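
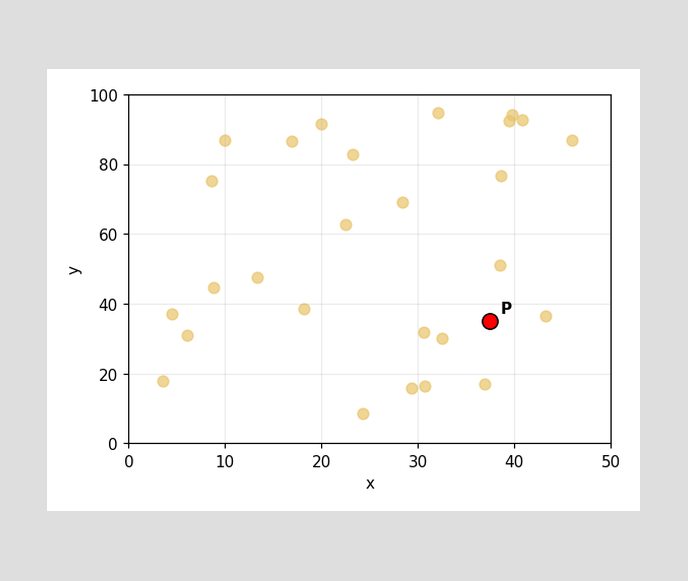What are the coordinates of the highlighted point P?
Following the gridlines from P to each axis, P sits at (37.5, 35).

(37.5, 35)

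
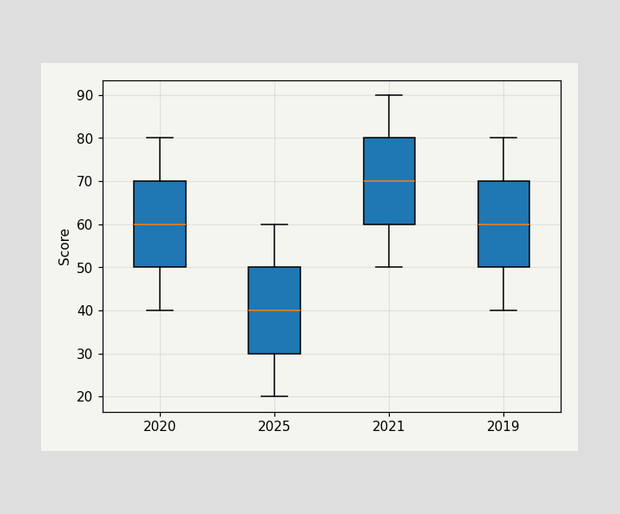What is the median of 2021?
70

The median line in the 2021 box sits at 70.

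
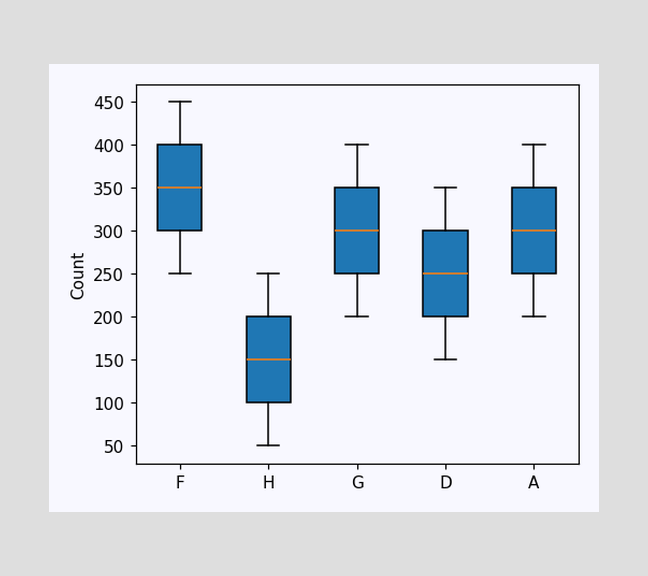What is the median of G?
300

The median line in the G box sits at 300.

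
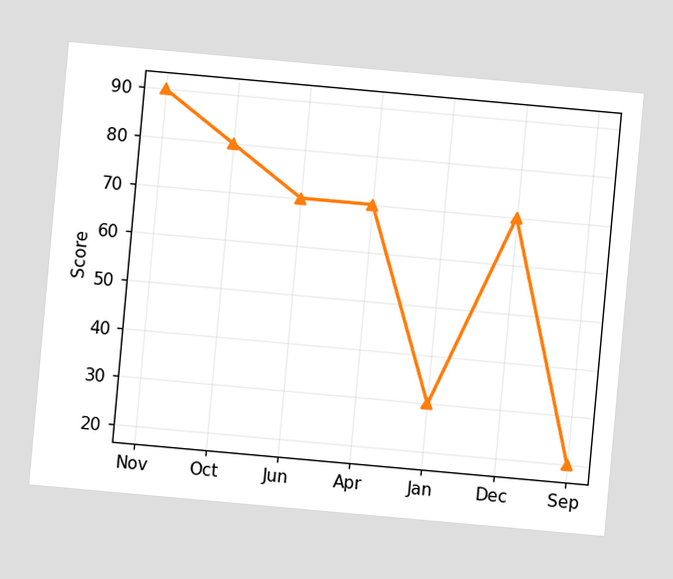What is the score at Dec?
The chart is tilted about 5° clockwise. At Dec, the line is at 70.

70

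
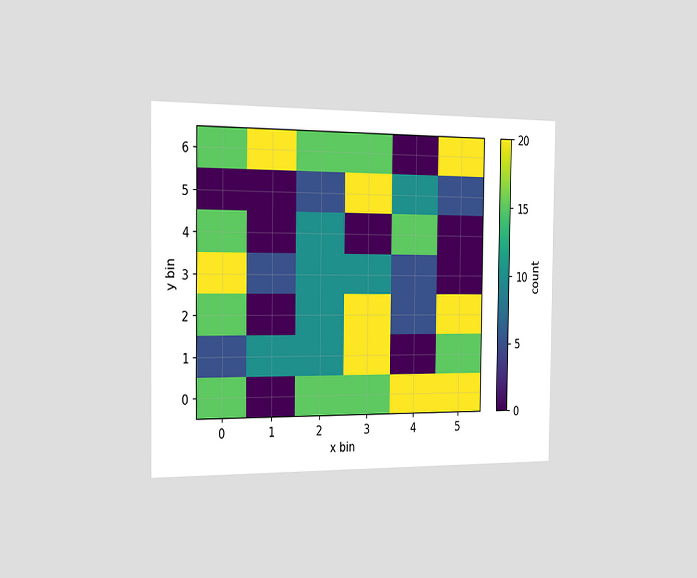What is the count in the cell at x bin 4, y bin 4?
15

The chart is viewed slightly from the left. Matching the cell (4, 4) against the colorbar gives 15.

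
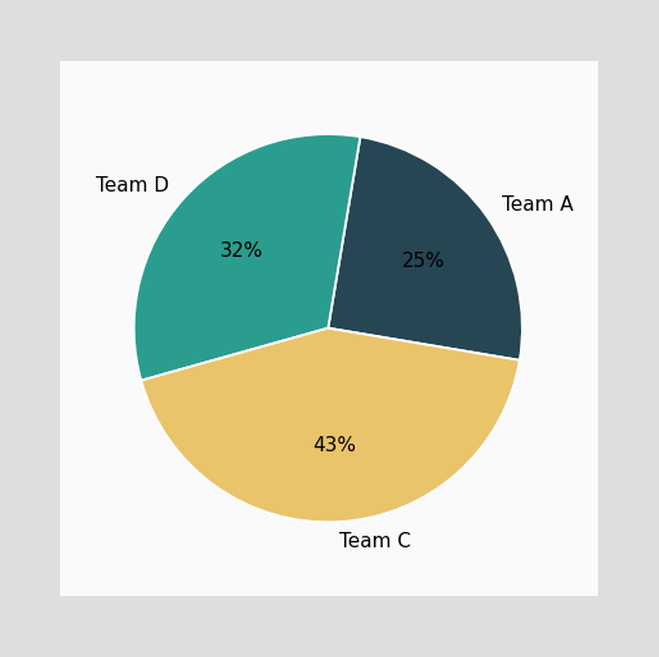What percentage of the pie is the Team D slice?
The Team D slice takes up 32% of the pie.

32%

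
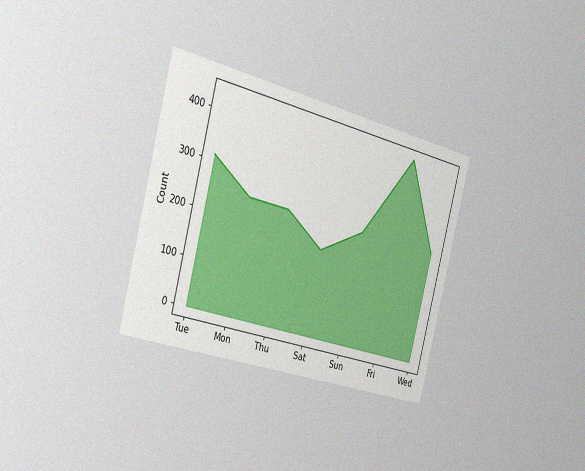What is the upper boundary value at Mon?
The chart is tilted about 15° clockwise and viewed slightly from the left, with some photo noise. At Mon the upper boundary is at 248.

248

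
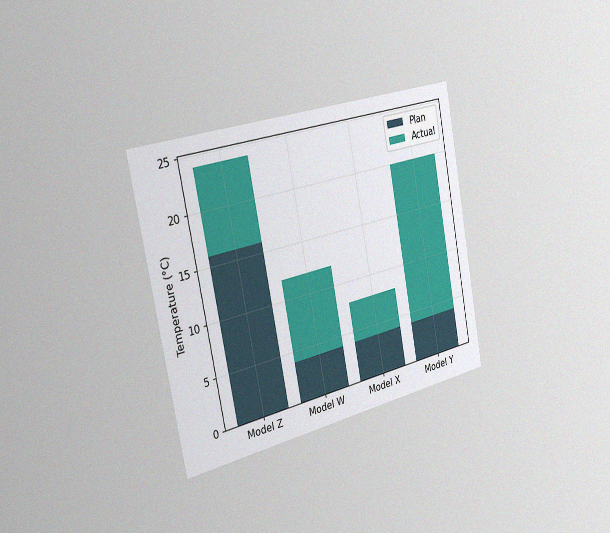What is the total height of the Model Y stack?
20°C

The chart is tilted about 11° counter-clockwise and viewed slightly from the left, with some photo noise. The Model Y stack's top reaches 20°C on the y-axis.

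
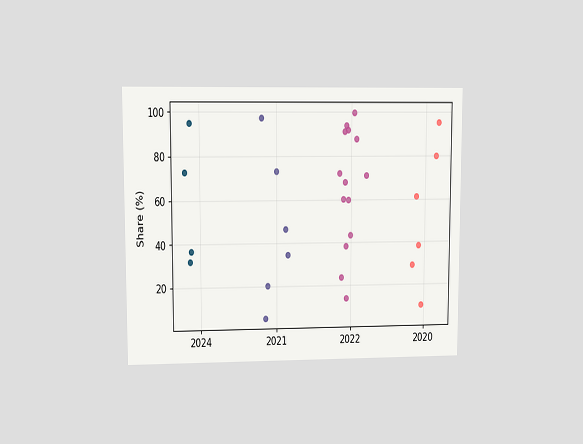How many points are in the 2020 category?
6

The chart is viewed at a slight angle. Counting the markers in the 2020 column gives 6.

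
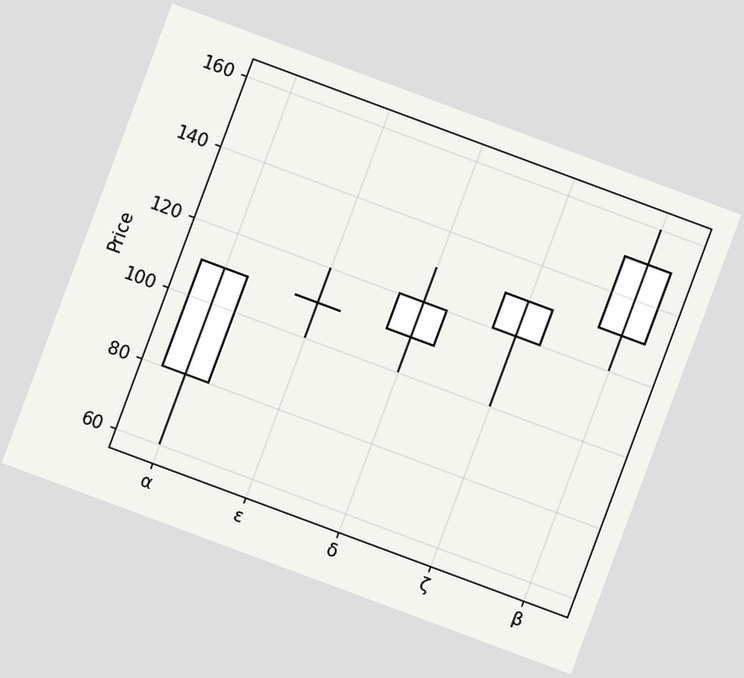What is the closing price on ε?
110

The chart is tilted about 20° clockwise. The ε candle closes at 110.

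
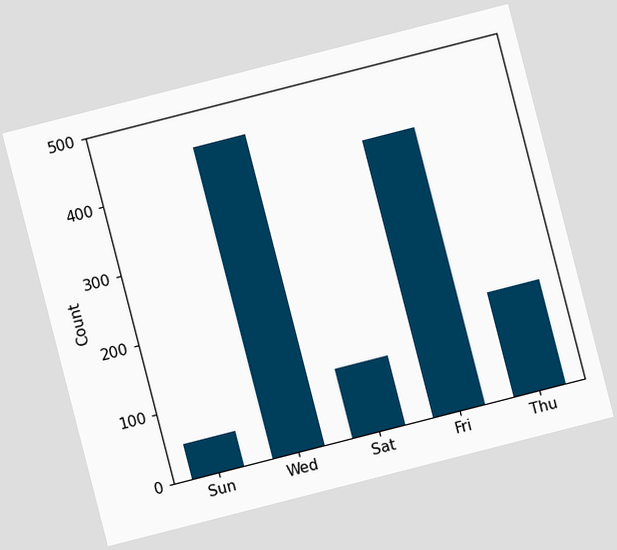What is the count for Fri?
400

The chart is tilted about 14° counter-clockwise. Reading along the chart's y-axis, the Fri bar reaches 400.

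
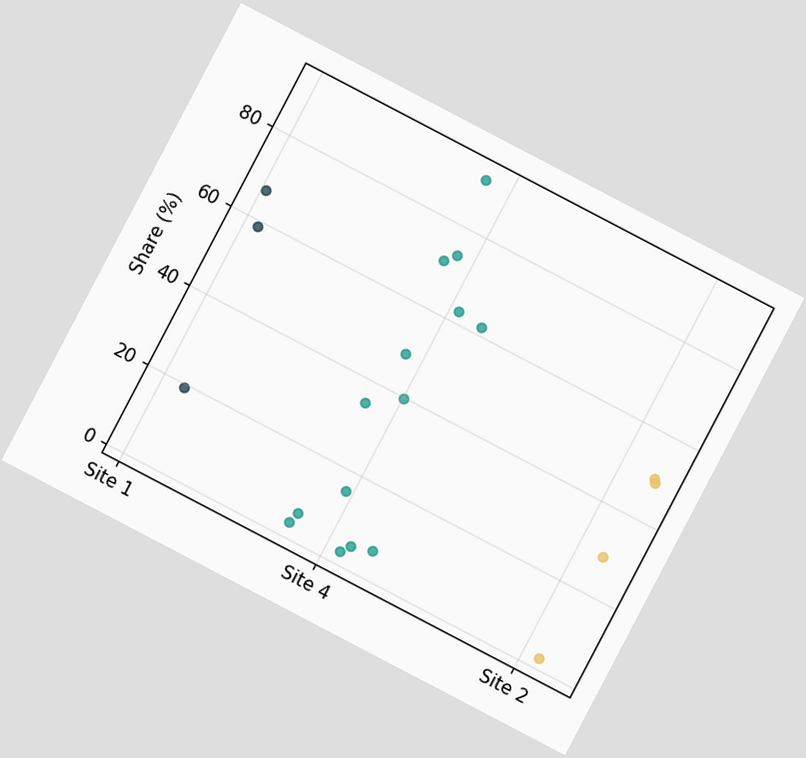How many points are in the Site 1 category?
The chart is tilted about 28° clockwise. Counting the markers in the Site 1 column gives 3.

3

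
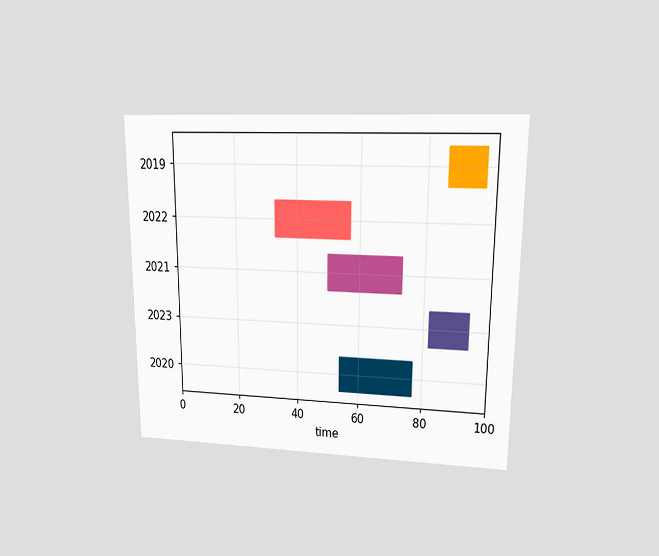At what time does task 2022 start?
33

The chart is viewed at a slight angle. The 2022 bar begins at t=33.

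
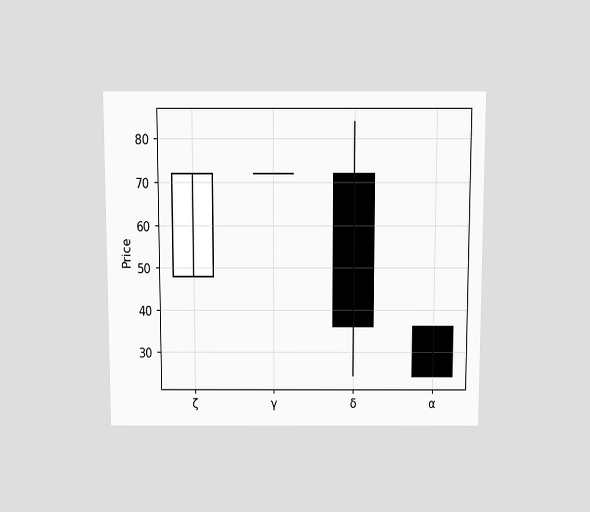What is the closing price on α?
24

The chart is viewed slightly from above. The α candle closes at 24.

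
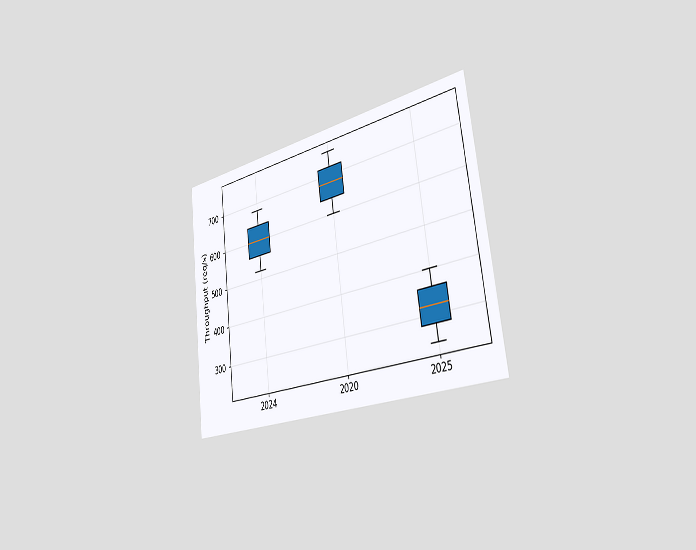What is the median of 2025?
320req/s

The chart is tilted about 7° counter-clockwise and viewed slightly from the right. The median line in the 2025 box sits at 320req/s.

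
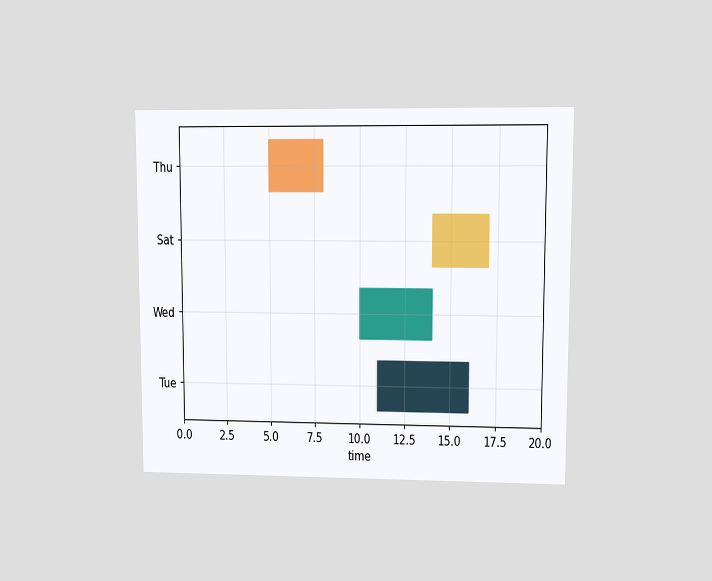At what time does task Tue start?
11

The chart is viewed at a slight angle. The Tue bar begins at t=11.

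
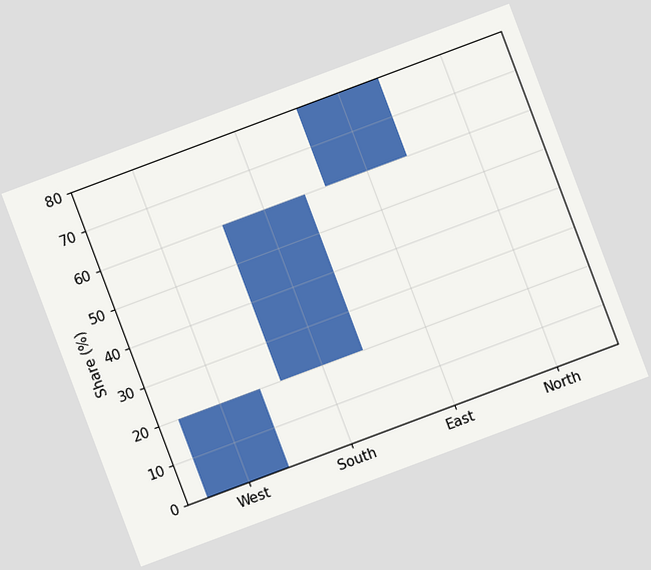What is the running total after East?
The chart is tilted about 21° counter-clockwise. After East the running total reaches 80%.

80%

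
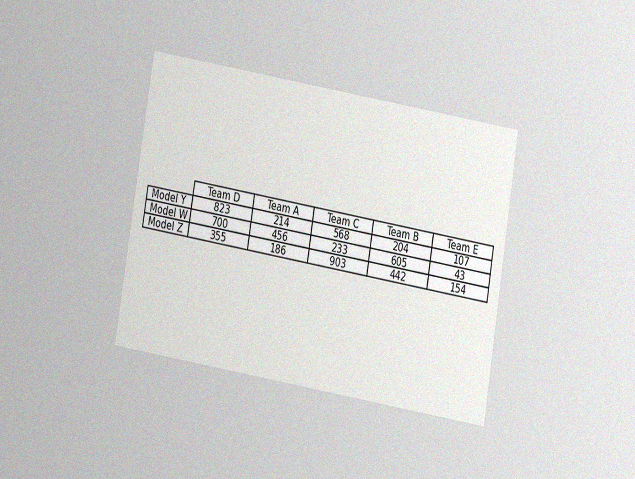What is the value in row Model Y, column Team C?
The chart is tilted about 9° clockwise and viewed at a slight angle, with some photo noise. The (Model Y, Team C) cell reads 568.

568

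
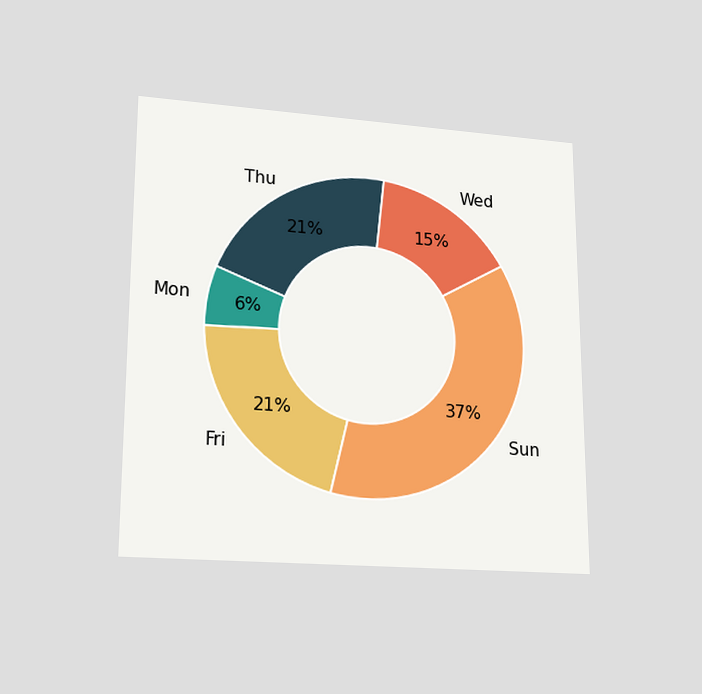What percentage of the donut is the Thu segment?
21%

The chart is viewed at a slight angle. The Thu segment takes up 21% of the ring.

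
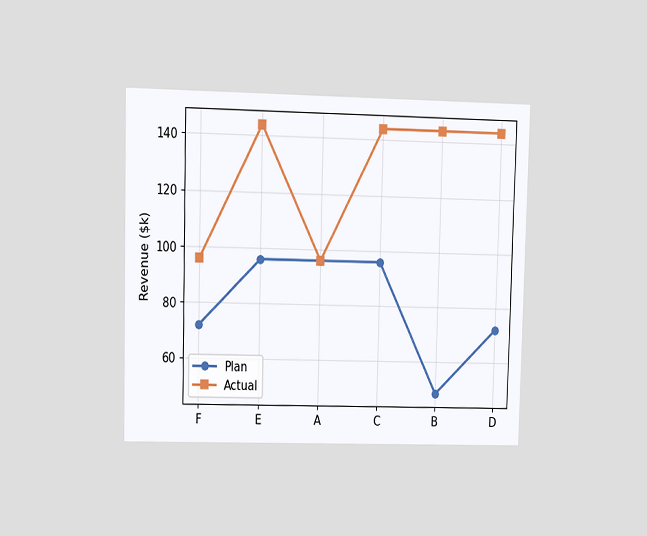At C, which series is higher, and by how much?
The chart is viewed at a slight angle. At C, Actual sits above the other line by $48k.

Actual, by $48k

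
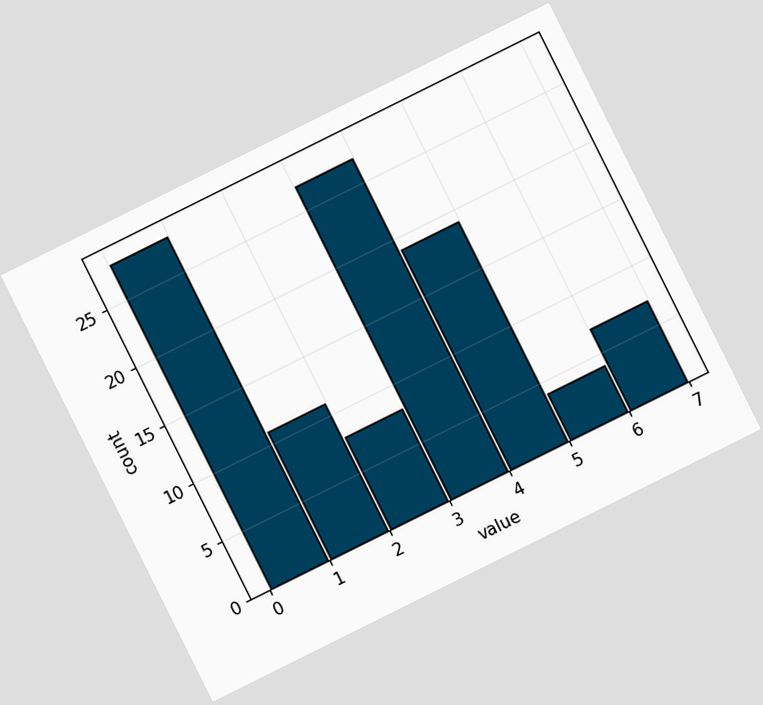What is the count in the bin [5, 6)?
4

The chart is tilted about 26° counter-clockwise. The [5, 6) bin has height 4.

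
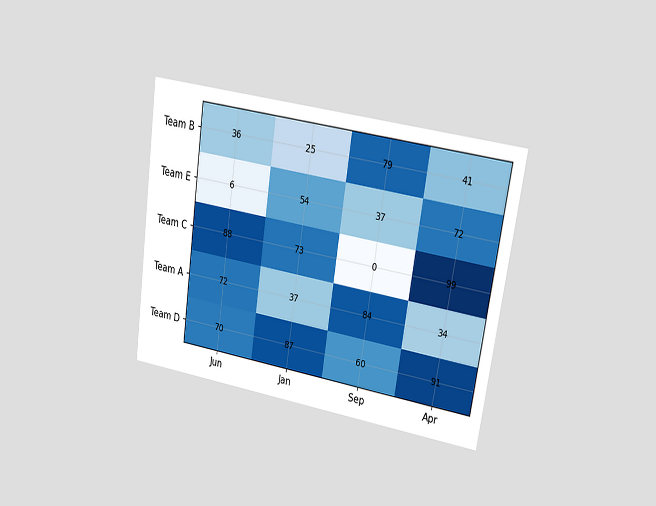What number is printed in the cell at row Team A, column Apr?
The chart is tilted about 9° clockwise and viewed at a slight angle. The (Team A, Apr) cell reads 34.

34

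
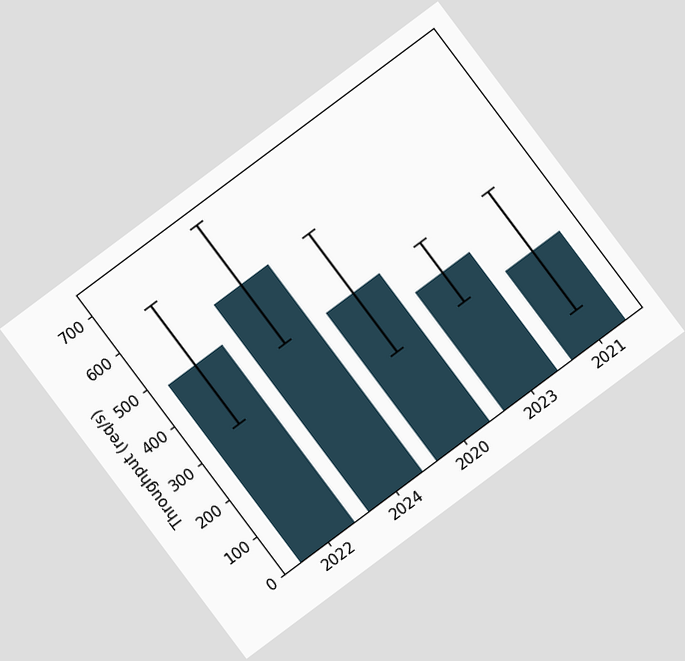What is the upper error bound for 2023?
400req/s

The chart is tilted about 37° counter-clockwise. The 2023 bar's upper whisker reaches 400req/s.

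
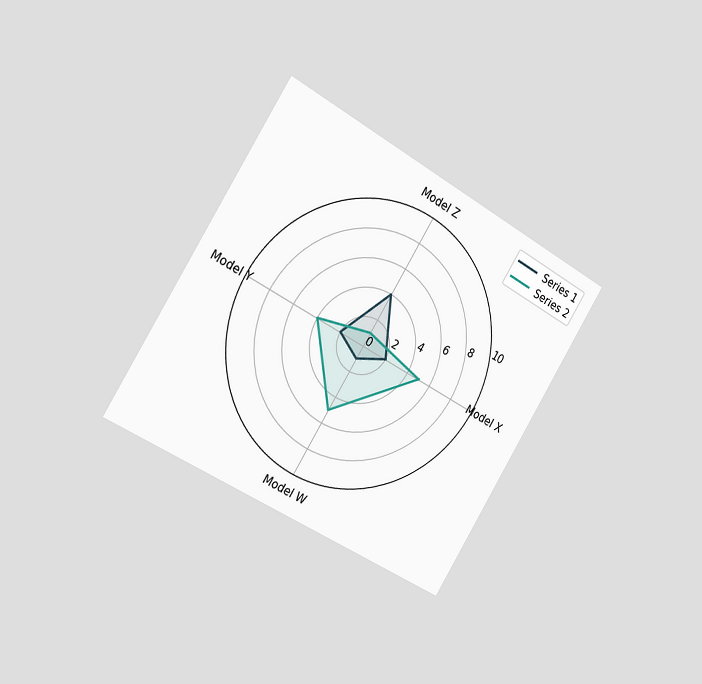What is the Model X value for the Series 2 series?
The chart is tilted about 32° clockwise and viewed slightly from the left. On the Model X axis, Series 2 reaches 5.

5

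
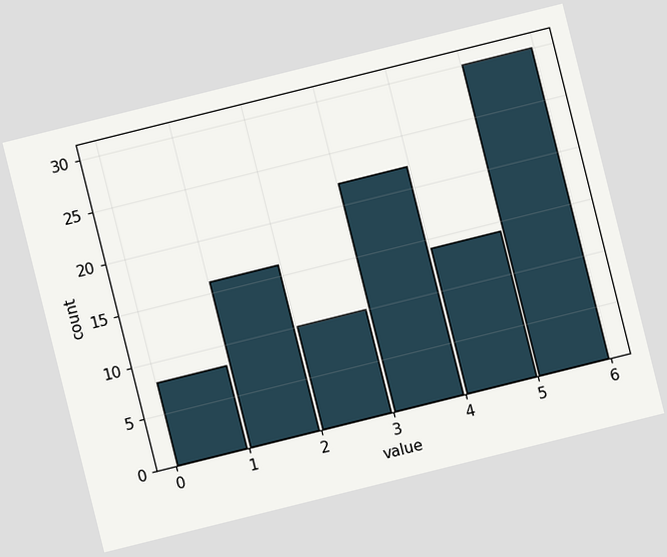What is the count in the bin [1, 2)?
16

The chart is tilted about 14° counter-clockwise. The [1, 2) bin has height 16.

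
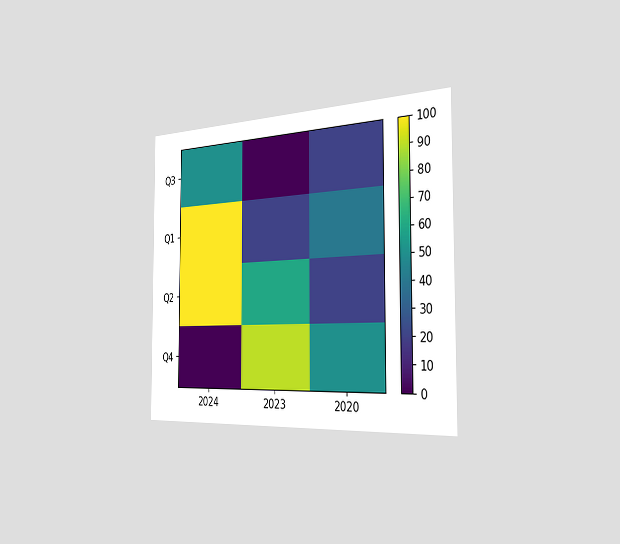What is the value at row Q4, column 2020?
The chart is viewed slightly from the right. Matching cell (Q4, 2020) against the colorbar gives 50.

50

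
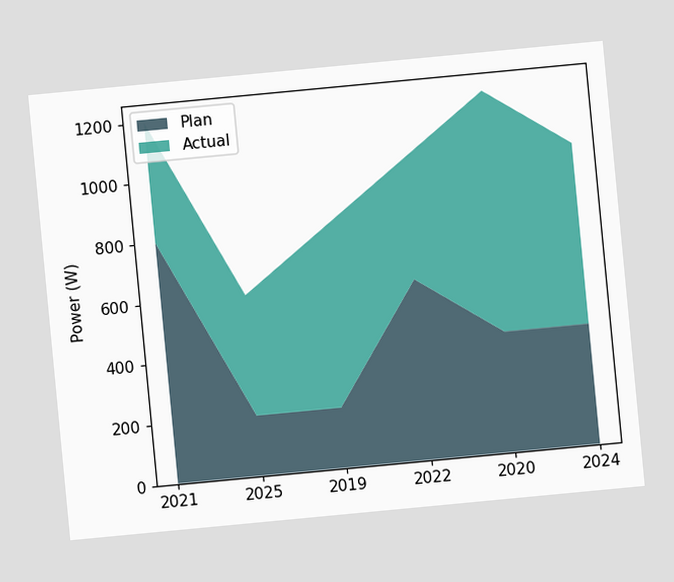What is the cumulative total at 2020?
The chart is tilted about 5° counter-clockwise. The stacked total at 2020 reaches 1200W.

1200W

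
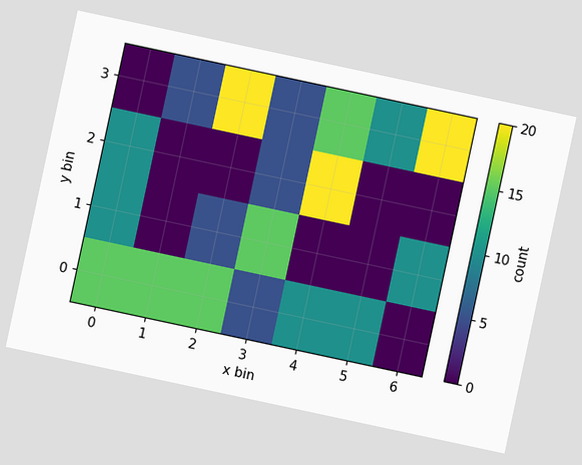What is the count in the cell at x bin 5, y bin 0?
10

The chart is tilted about 12° clockwise. Matching the cell (5, 0) against the colorbar gives 10.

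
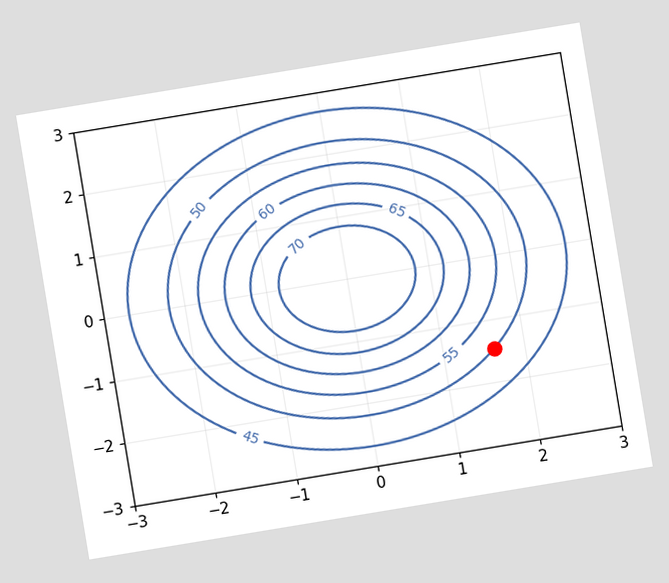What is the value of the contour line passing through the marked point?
The chart is tilted about 9° counter-clockwise. The marked point sits on the contour labelled 50.

50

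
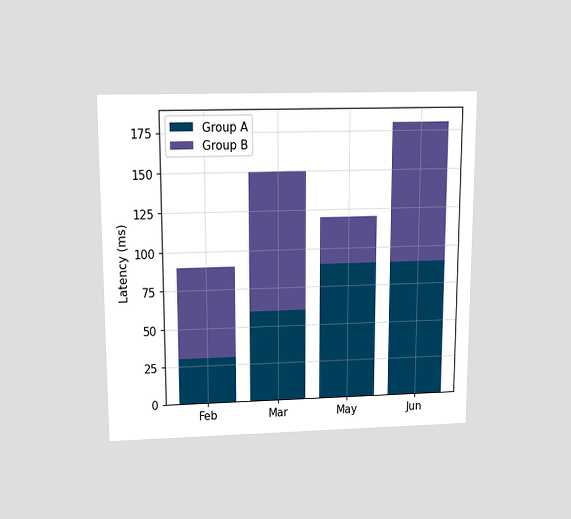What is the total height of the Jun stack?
The chart is viewed slightly from above. The Jun stack's top reaches 180ms on the y-axis.

180ms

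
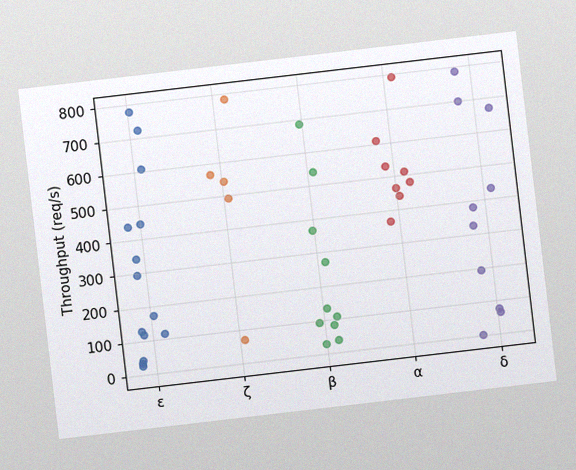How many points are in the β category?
The chart is tilted about 7° counter-clockwise, with some photo noise. Counting the markers in the β column gives 10.

10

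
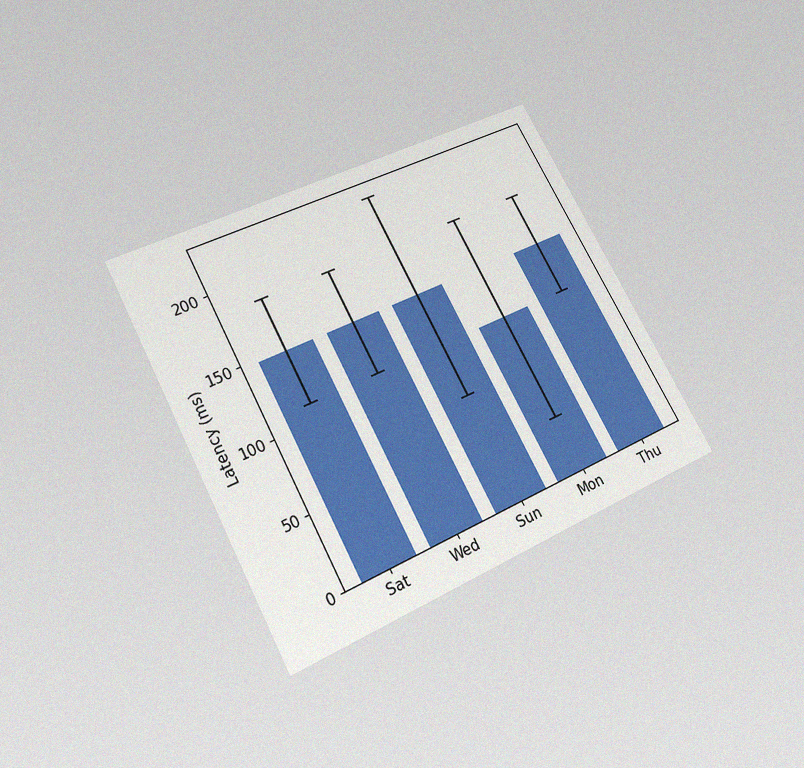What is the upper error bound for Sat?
The chart is tilted about 28° counter-clockwise and viewed slightly from below, with some photo noise. The Sat bar's upper whisker reaches 185ms.

185ms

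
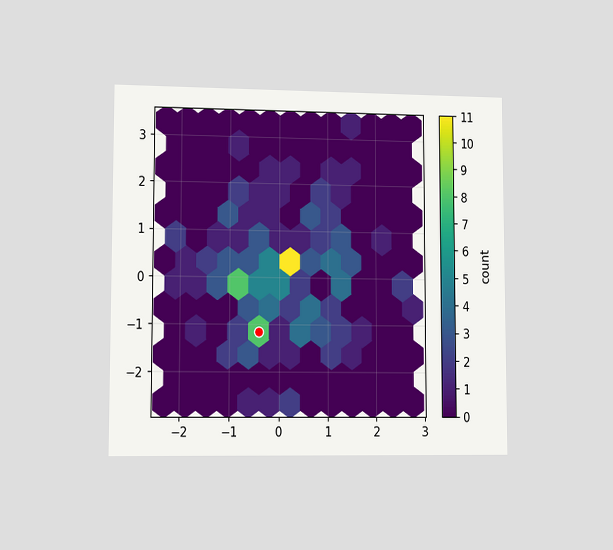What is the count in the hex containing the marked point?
8

The chart is viewed at a slight angle. The marked hex reads 8 on the colorbar.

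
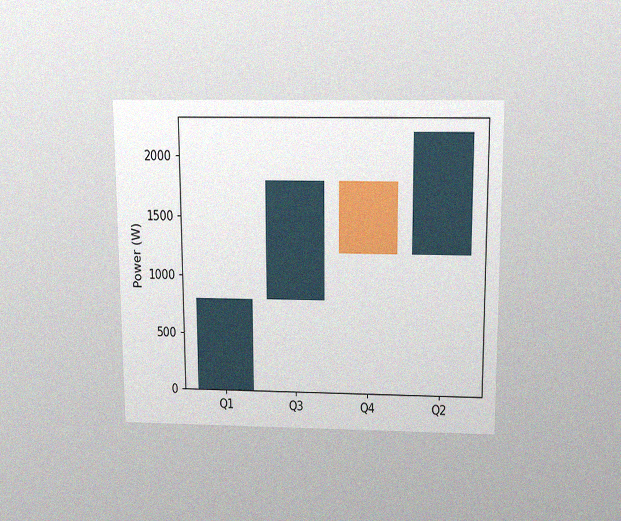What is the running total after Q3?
1800W

The chart is viewed slightly from above, with some photo noise. After Q3 the running total reaches 1800W.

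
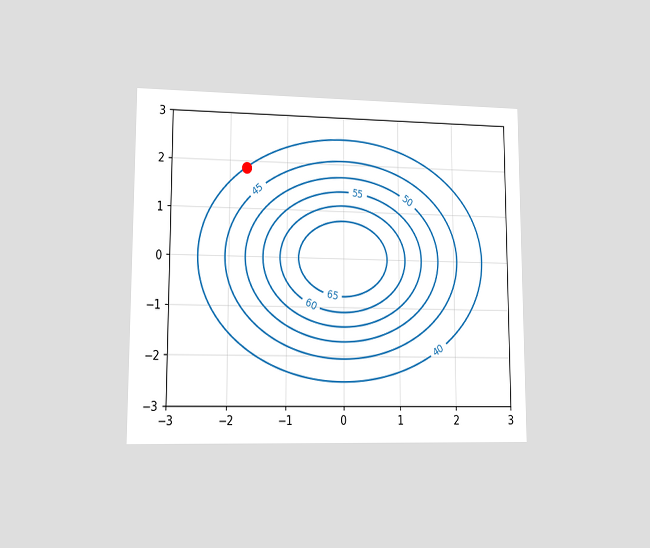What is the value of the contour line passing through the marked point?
The chart is viewed at a slight angle. The marked point sits on the contour labelled 40.

40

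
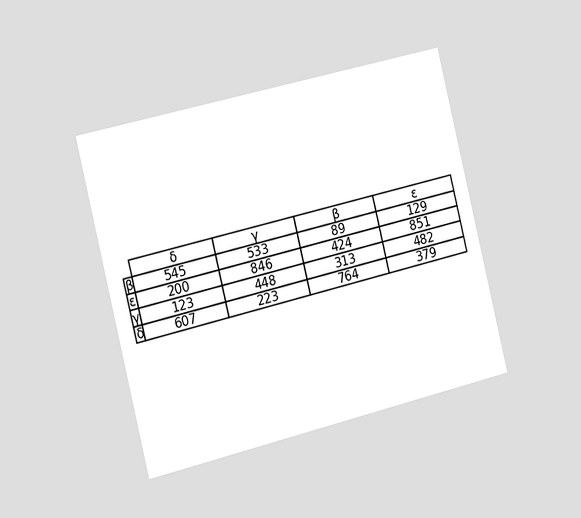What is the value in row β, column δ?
The chart is tilted about 14° counter-clockwise and viewed slightly from the left. The (β, δ) cell reads 545.

545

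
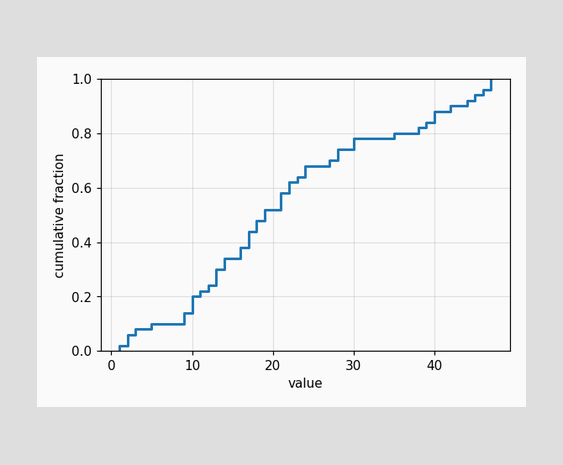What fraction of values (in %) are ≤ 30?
At x=30 the ECDF step is at 78%.

78%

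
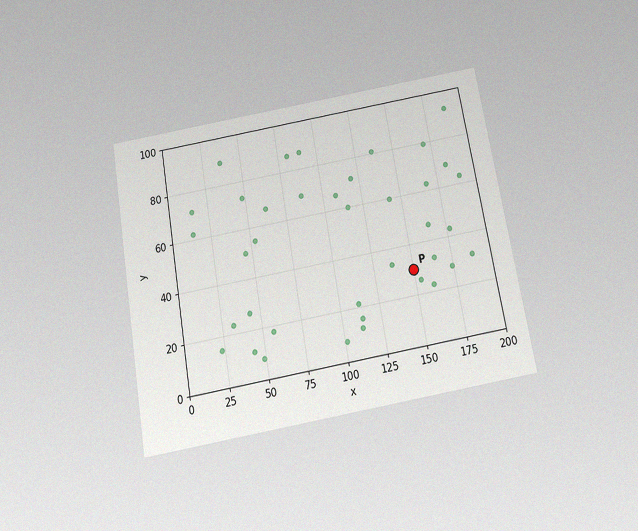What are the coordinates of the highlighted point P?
The chart is tilted about 10° counter-clockwise and viewed slightly from below, with some photo noise. Following the gridlines from P to each axis, P sits at (150, 30).

(150, 30)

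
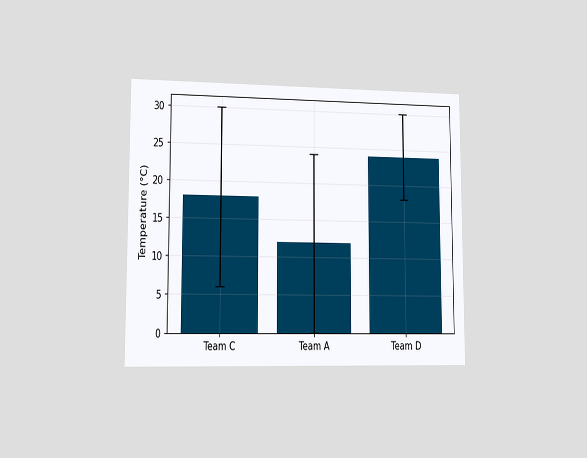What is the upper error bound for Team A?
24°C

The chart is viewed slightly from the left. The Team A bar's upper whisker reaches 24°C.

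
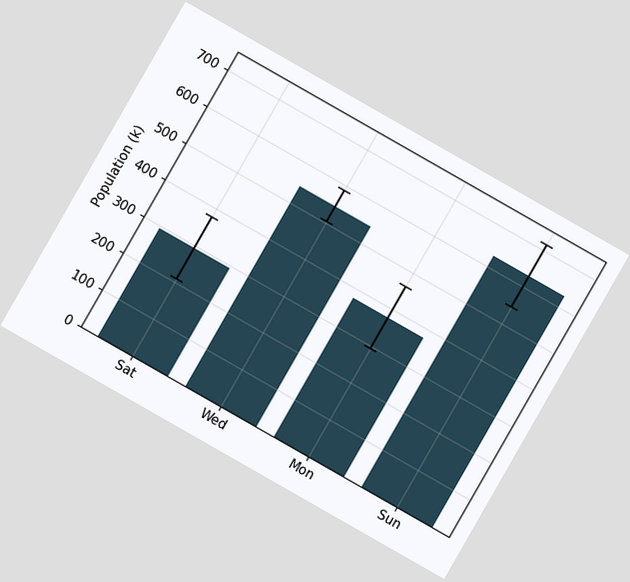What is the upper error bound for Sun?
714k

The chart is tilted about 30° clockwise. The Sun bar's upper whisker reaches 714k.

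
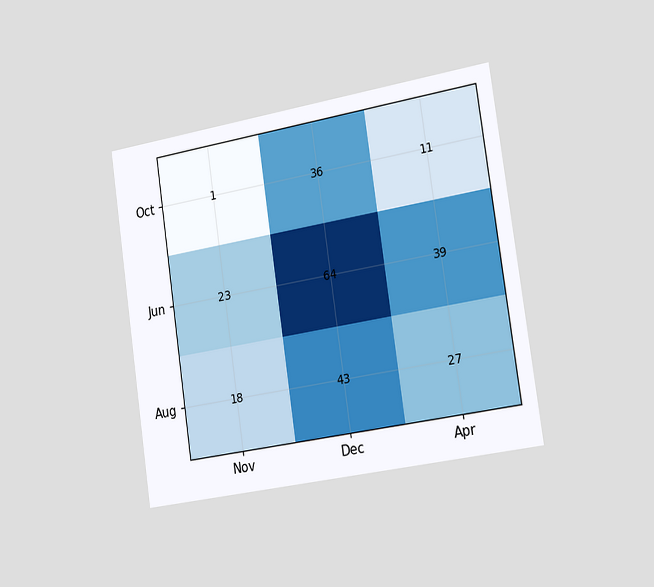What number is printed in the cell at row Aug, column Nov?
18

The chart is tilted about 8° counter-clockwise and viewed slightly from the right. The (Aug, Nov) cell reads 18.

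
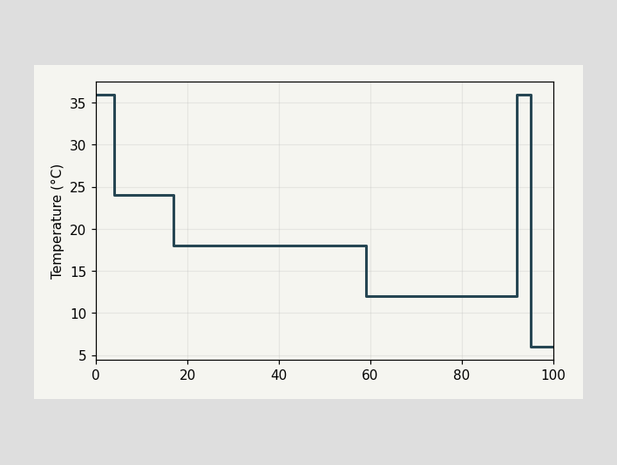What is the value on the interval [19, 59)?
18°C

On [19, 59) the step sits at 18°C.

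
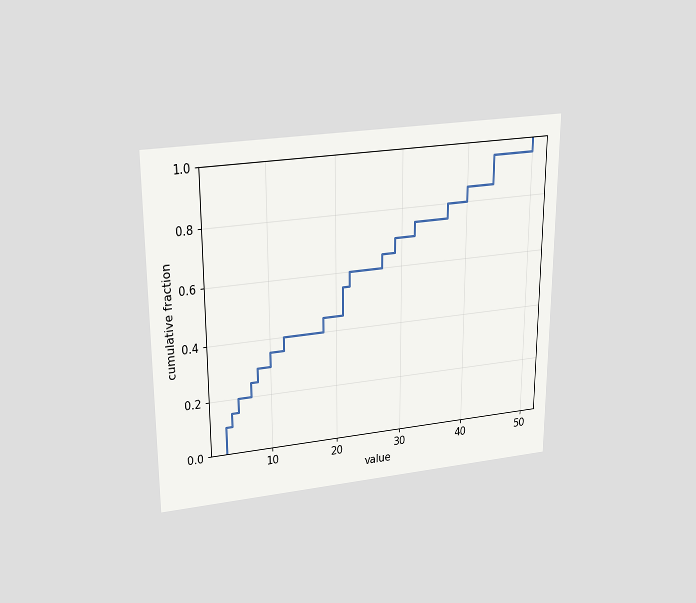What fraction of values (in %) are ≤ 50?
The chart is viewed slightly from above. At x=50 the ECDF step is at 100%.

100%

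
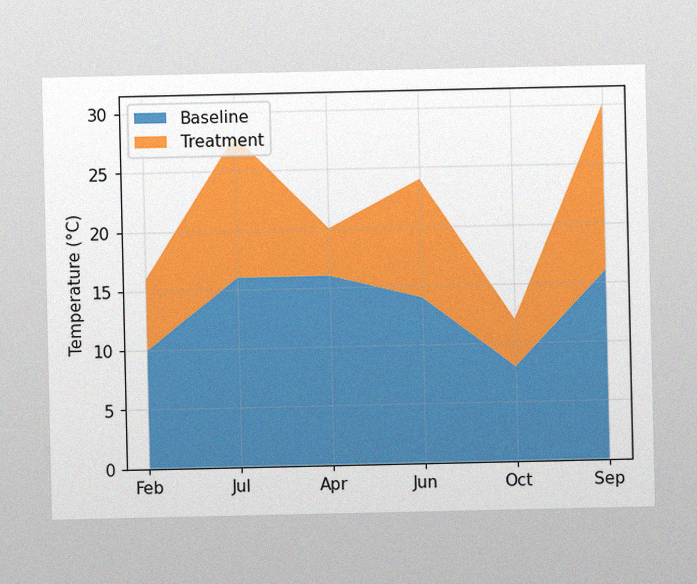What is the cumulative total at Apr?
The image has some photo noise and uneven lighting. The stacked total at Apr reaches 20°C.

20°C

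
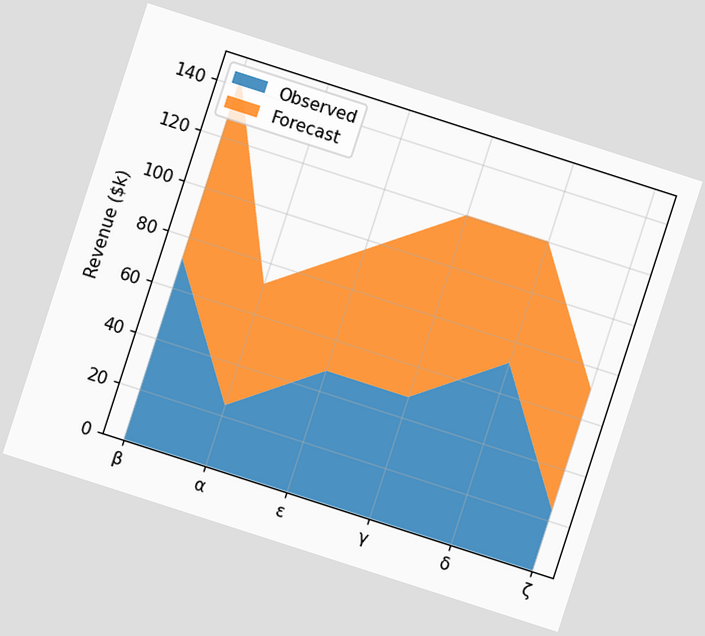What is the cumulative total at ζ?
$72k

The chart is tilted about 18° clockwise. The stacked total at ζ reaches $72k.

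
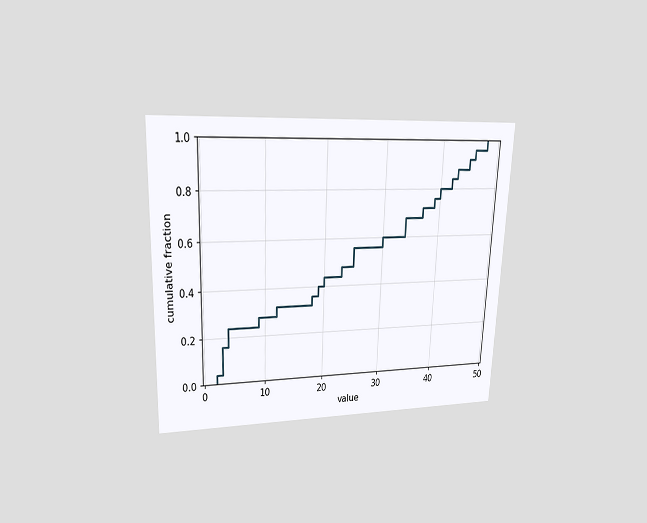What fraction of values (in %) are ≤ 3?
16%

The chart is tilted about 2° clockwise and viewed at a slight angle. At x=3 the ECDF step is at 16%.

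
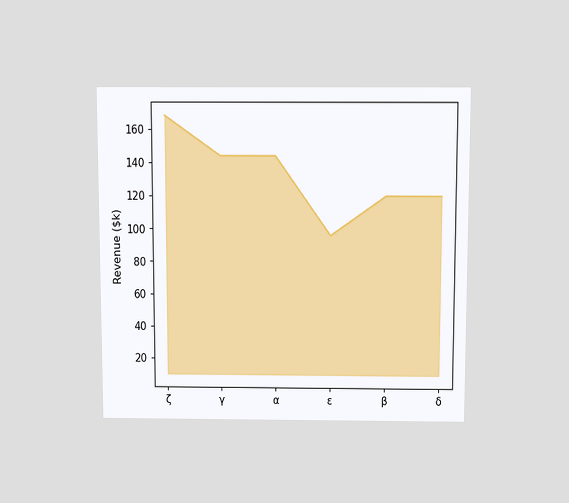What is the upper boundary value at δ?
$120k

The chart is viewed slightly from above. At δ the upper boundary is at $120k.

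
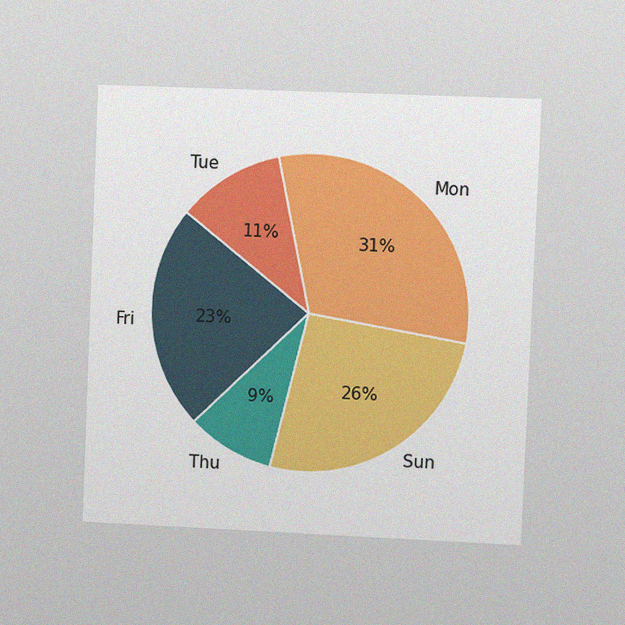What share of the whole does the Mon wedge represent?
31%

The chart is tilted about 2° clockwise and viewed at a slight angle, with some photo noise. The Mon slice takes up 31% of the pie.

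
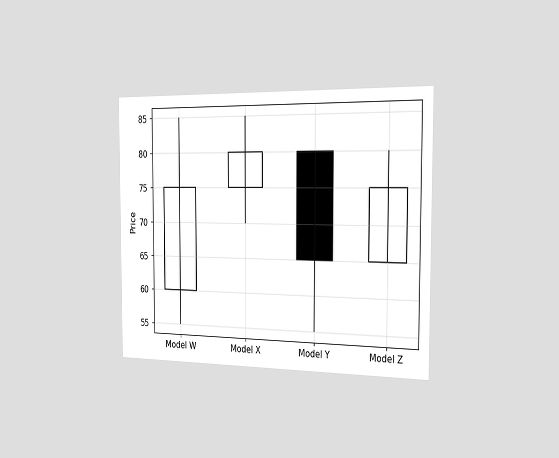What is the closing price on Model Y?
The chart is viewed slightly from the right. The Model Y candle closes at 65.

65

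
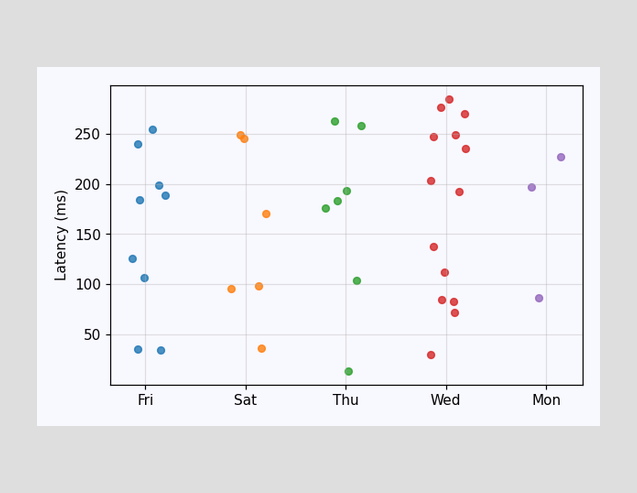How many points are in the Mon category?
Counting the markers in the Mon column gives 3.

3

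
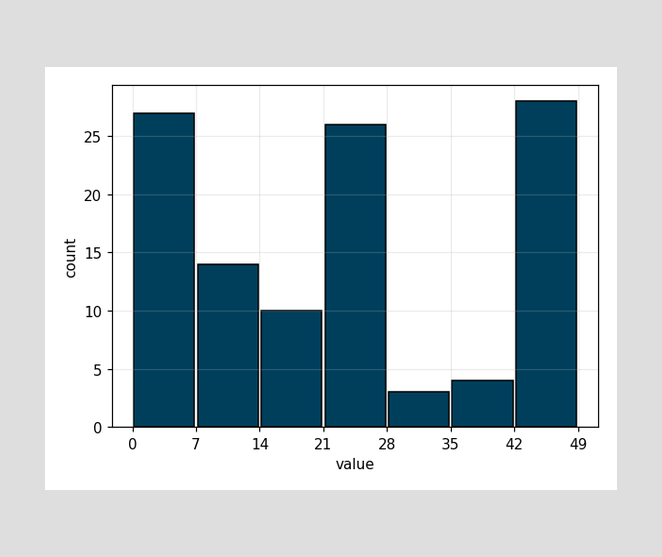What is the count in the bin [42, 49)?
28

The [42, 49) bin has height 28.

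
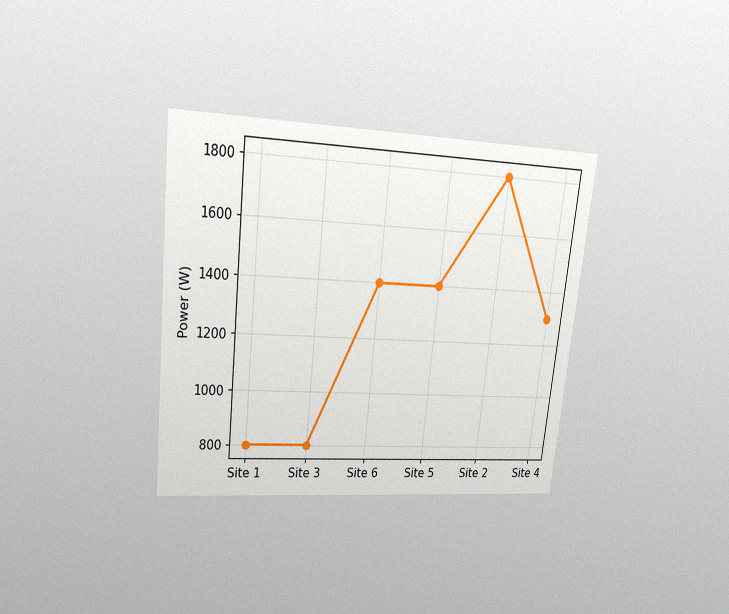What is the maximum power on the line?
1800W

The chart is tilted about 6° clockwise and viewed at a slight angle, with some photo noise. The highest point is at Site 2, and reading across to the y-axis gives 1800W.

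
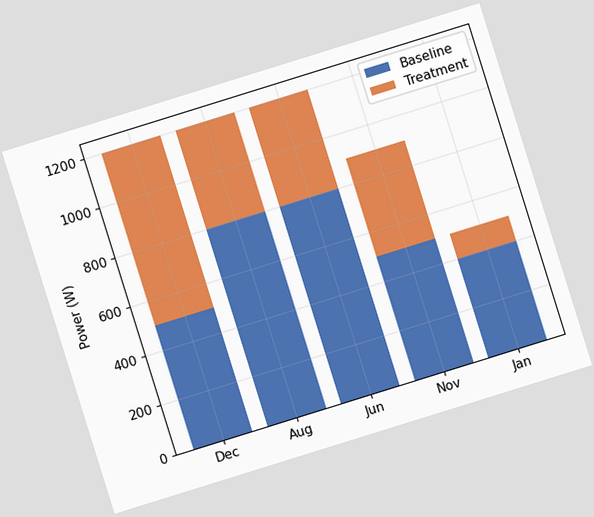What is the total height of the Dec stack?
The chart is tilted about 17° counter-clockwise. The Dec stack's top reaches 1200W on the y-axis.

1200W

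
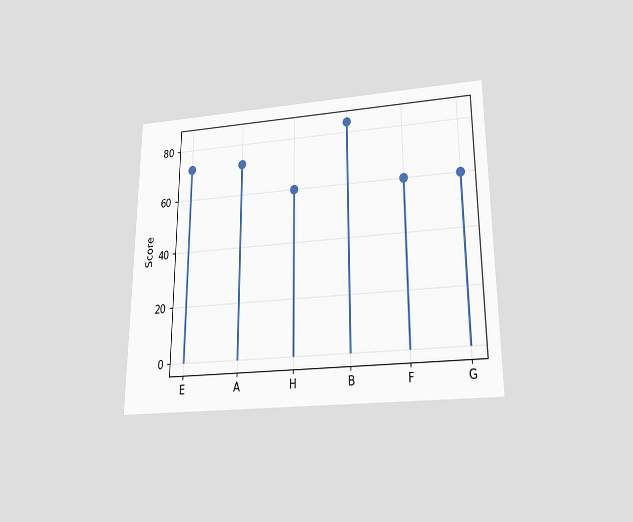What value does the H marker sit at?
The chart is viewed slightly from below. The H marker sits at 60.

60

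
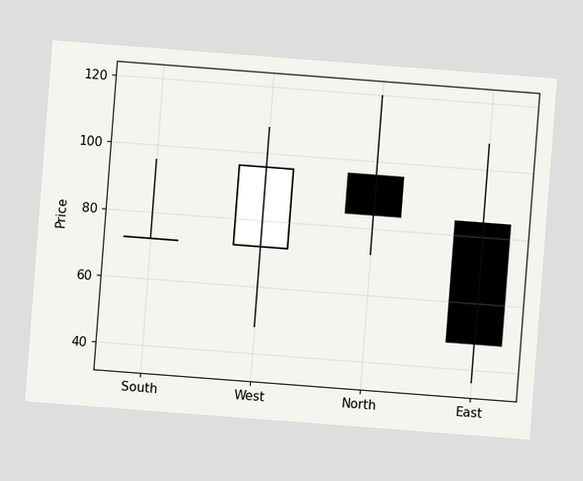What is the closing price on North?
84

The chart is tilted about 4° clockwise. The North candle closes at 84.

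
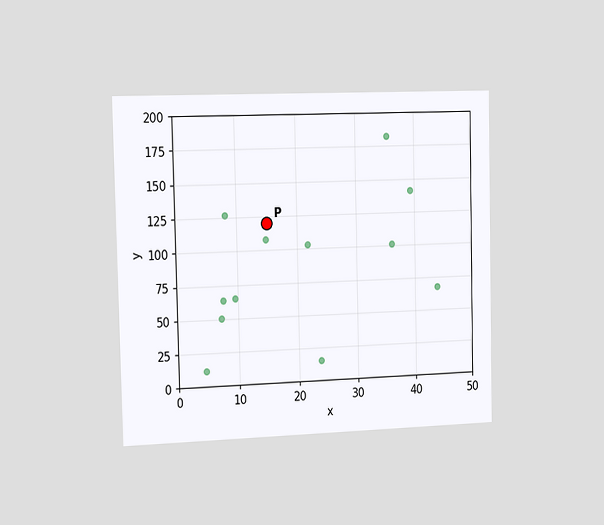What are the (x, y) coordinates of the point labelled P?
(15, 120)

The chart is viewed slightly from the left. Following the gridlines from P to each axis, P sits at (15, 120).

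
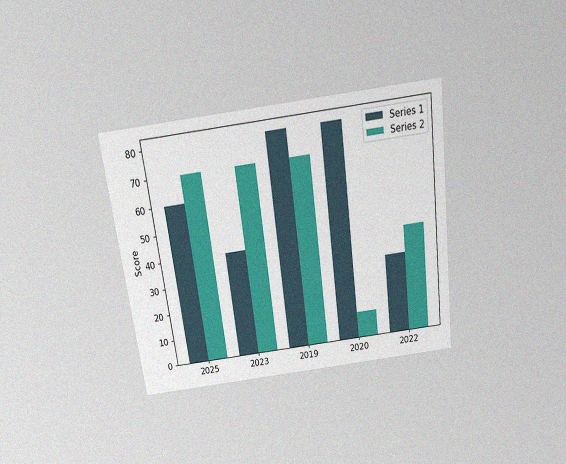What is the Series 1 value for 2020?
80

The chart is tilted about 7° counter-clockwise and viewed slightly from above, with some photo noise. The Series 1 bar at 2020 reaches 80 on the y-axis.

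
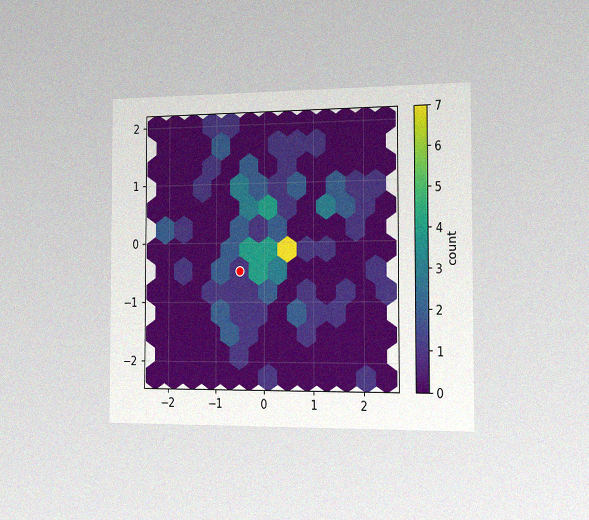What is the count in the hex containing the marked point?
1

The chart is viewed slightly from the right, with some photo noise. The marked hex reads 1 on the colorbar.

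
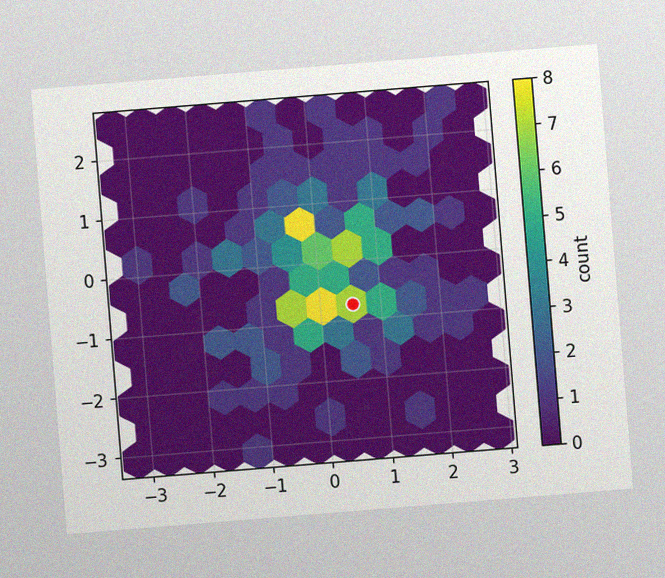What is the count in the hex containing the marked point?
The chart is tilted about 5° counter-clockwise, with some photo noise. The marked hex reads 7 on the colorbar.

7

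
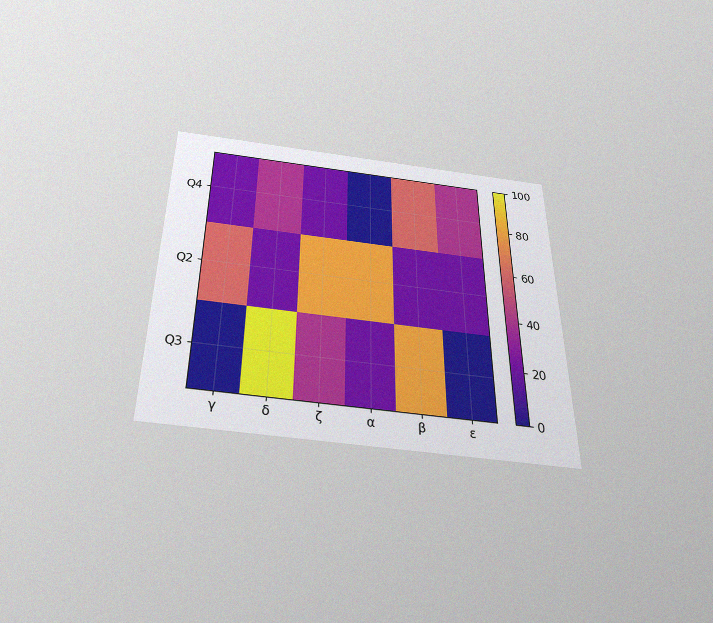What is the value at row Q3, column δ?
100

The chart is viewed slightly from below, with some photo noise. Matching cell (Q3, δ) against the colorbar gives 100.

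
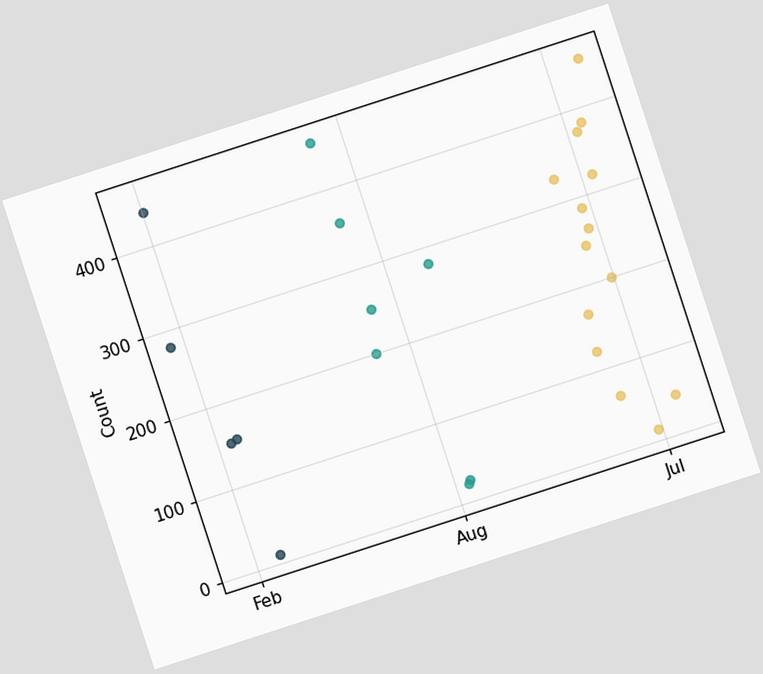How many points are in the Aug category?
The chart is tilted about 18° counter-clockwise. Counting the markers in the Aug column gives 7.

7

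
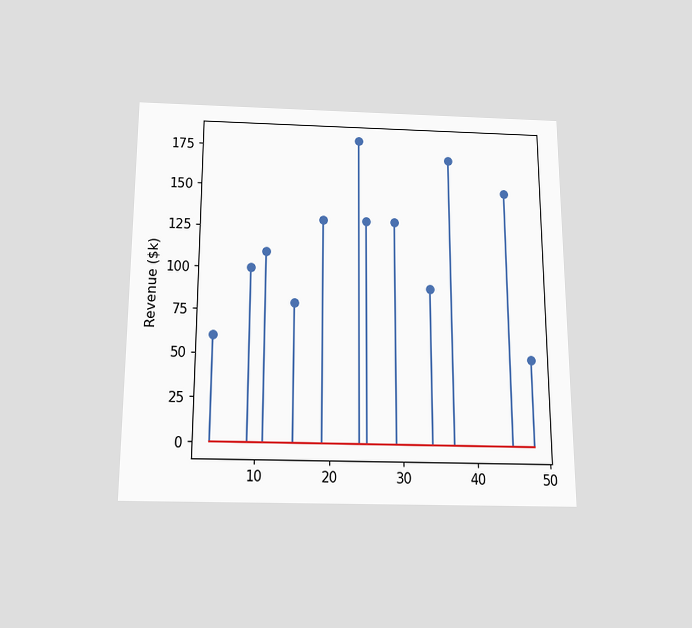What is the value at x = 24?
$180k

The chart is viewed slightly from below. The stem at x=24 reaches $180k.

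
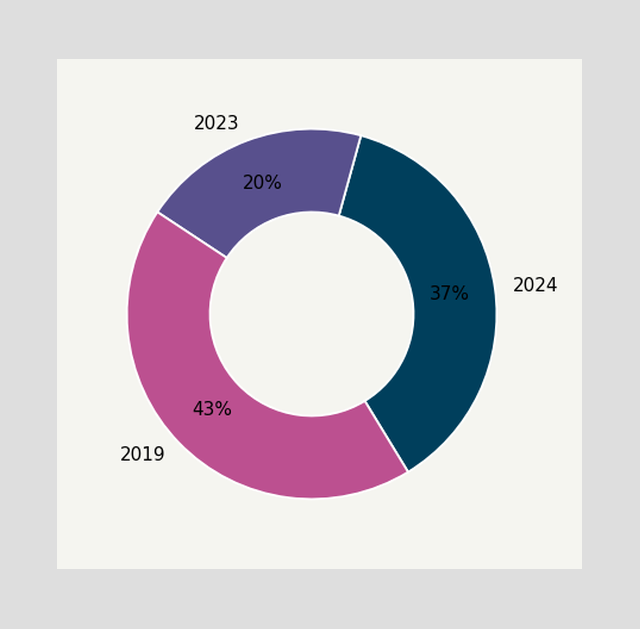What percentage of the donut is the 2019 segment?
The 2019 segment takes up 43% of the ring.

43%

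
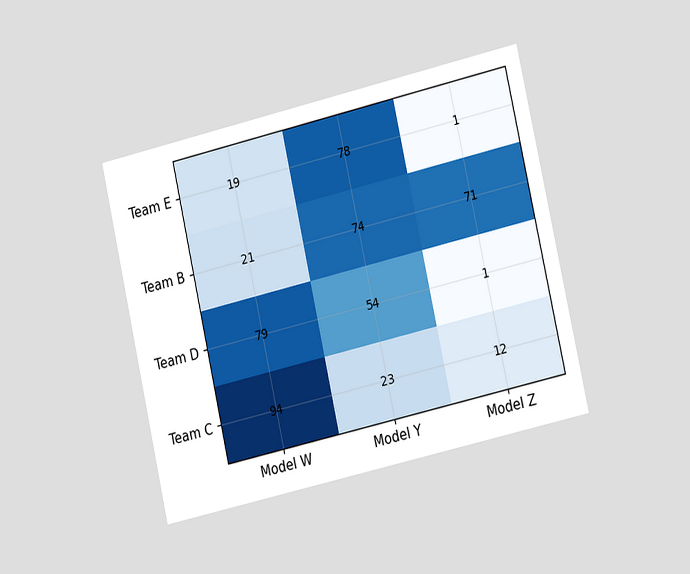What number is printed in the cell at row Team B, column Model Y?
74

The chart is tilted about 13° counter-clockwise and viewed slightly from the right. The (Team B, Model Y) cell reads 74.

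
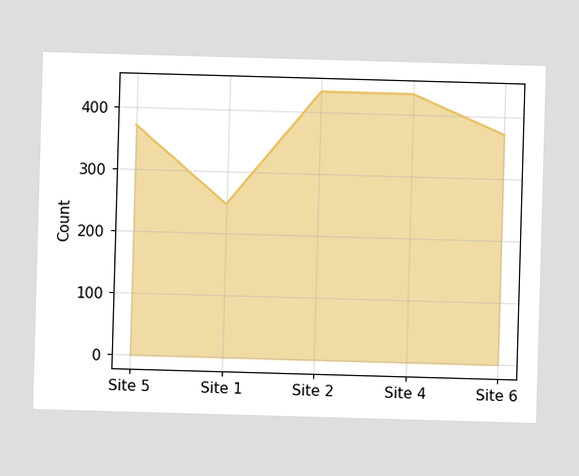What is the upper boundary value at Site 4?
434

At Site 4 the upper boundary is at 434.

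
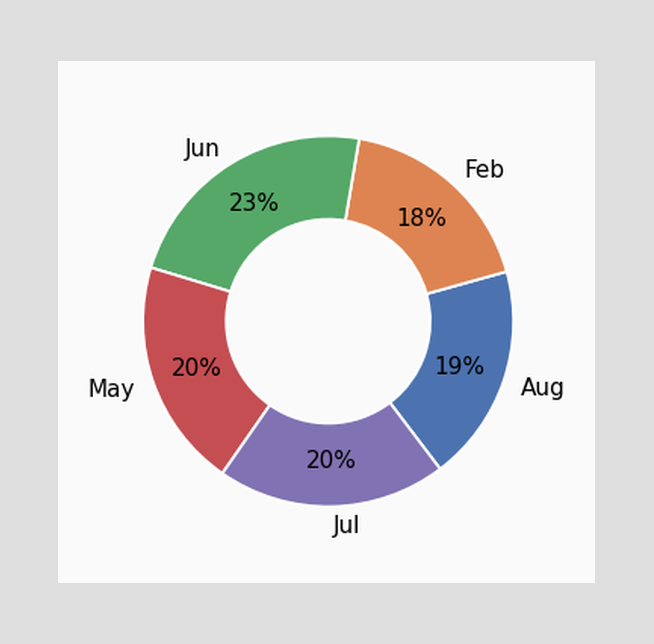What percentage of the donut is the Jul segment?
The Jul segment takes up 20% of the ring.

20%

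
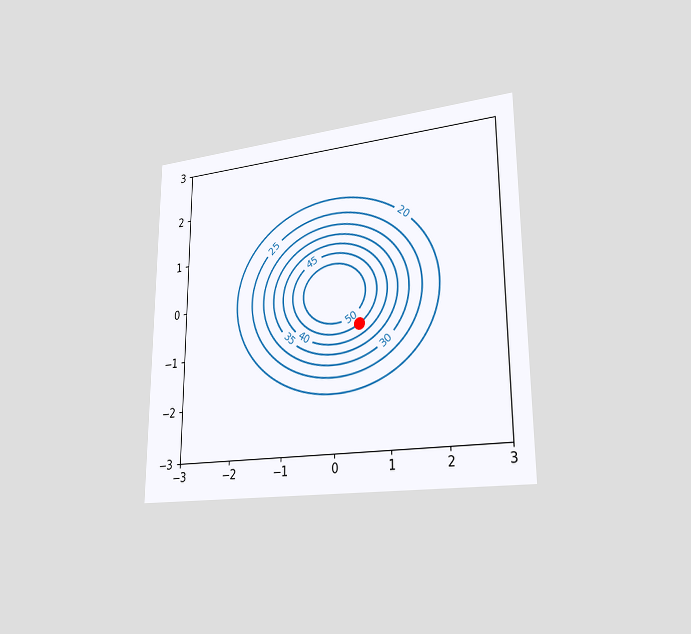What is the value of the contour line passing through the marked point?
The chart is viewed slightly from the right. The marked point sits on the contour labelled 45.

45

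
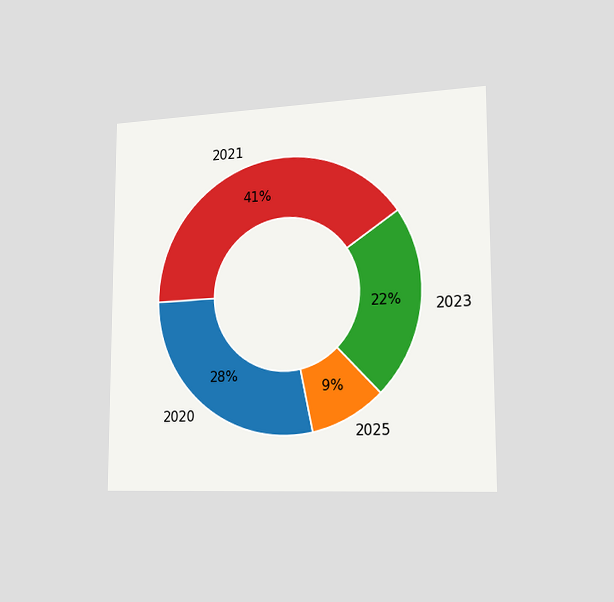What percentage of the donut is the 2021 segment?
41%

The chart is viewed slightly from the right. The 2021 segment takes up 41% of the ring.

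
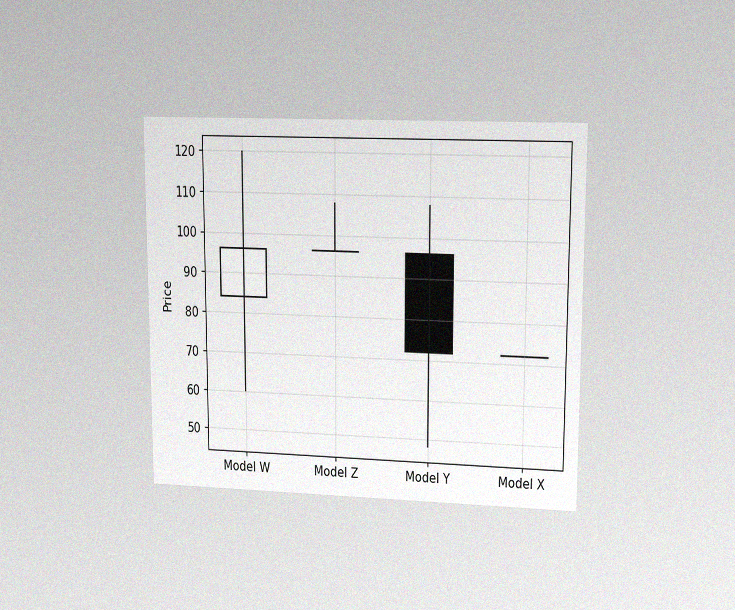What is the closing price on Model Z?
96

The chart is viewed at a slight angle, with some photo noise. The Model Z candle closes at 96.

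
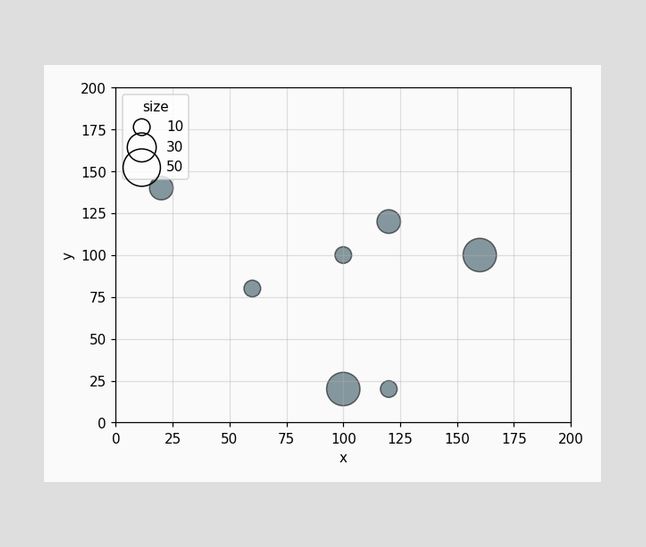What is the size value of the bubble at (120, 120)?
20

Matching the bubble at (120, 120) against the size legend gives 20.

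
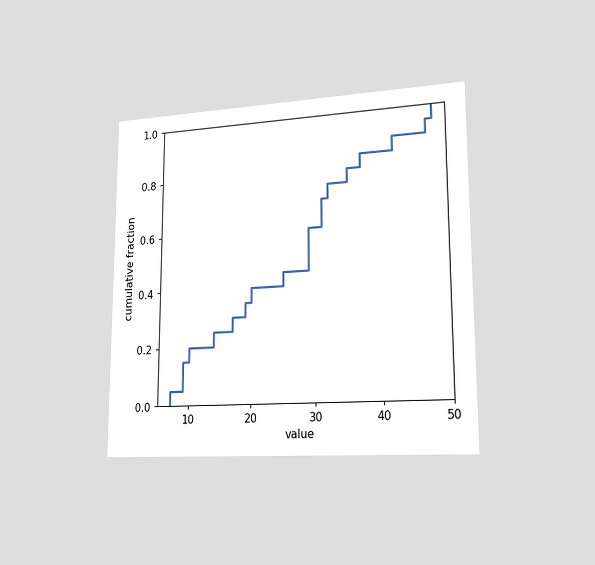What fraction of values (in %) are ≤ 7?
5%

The chart is viewed slightly from the right. At x=7 the ECDF step is at 5%.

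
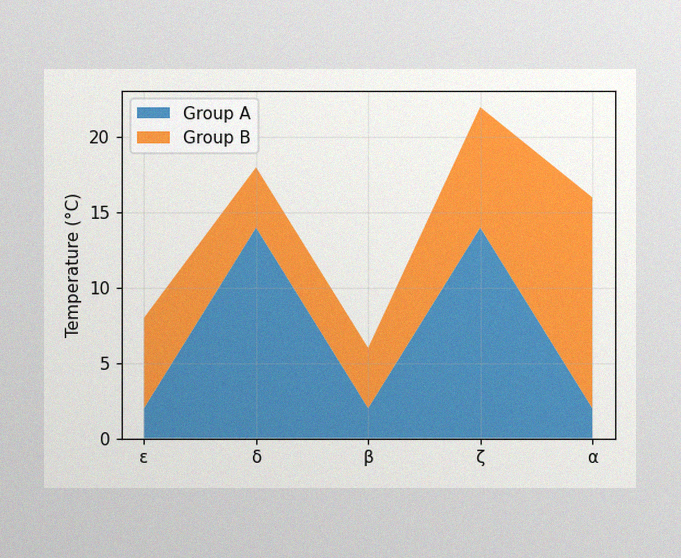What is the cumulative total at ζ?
22°C

The image has some photo noise and uneven lighting. The stacked total at ζ reaches 22°C.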